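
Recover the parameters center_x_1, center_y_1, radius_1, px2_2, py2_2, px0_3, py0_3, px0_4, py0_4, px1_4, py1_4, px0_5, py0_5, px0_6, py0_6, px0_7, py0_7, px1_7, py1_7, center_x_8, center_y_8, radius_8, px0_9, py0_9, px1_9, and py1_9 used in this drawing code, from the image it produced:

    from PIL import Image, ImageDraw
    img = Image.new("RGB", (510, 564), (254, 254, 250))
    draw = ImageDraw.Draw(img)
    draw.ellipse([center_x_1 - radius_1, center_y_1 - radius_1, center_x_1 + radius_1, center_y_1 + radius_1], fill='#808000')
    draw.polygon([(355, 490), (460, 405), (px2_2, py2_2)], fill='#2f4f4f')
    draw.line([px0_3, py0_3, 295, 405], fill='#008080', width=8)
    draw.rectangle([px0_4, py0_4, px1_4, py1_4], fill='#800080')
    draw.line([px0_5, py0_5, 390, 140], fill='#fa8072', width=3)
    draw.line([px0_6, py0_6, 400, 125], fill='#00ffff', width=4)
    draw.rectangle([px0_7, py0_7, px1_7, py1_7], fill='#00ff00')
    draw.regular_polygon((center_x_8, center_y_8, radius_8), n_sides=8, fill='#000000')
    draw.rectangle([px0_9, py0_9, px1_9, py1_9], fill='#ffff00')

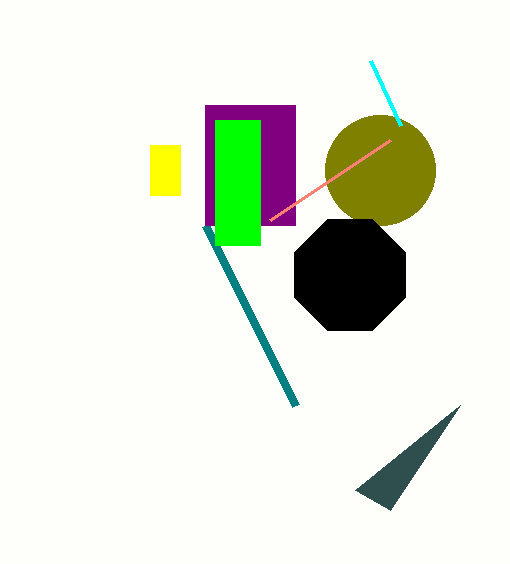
center_x_1 = 380; center_y_1 = 170; radius_1 = 55; px2_2 = 390; py2_2 = 510; px0_3 = 205; py0_3 = 225; px0_4 = 205; py0_4 = 105; px1_4 = 295; py1_4 = 225; px0_5 = 270; py0_5 = 220; px0_6 = 370; py0_6 = 60; px0_7 = 215; py0_7 = 120; px1_7 = 260; py1_7 = 245; center_x_8 = 350; center_y_8 = 275; radius_8 = 60; px0_9 = 150; py0_9 = 145; px1_9 = 180; py1_9 = 195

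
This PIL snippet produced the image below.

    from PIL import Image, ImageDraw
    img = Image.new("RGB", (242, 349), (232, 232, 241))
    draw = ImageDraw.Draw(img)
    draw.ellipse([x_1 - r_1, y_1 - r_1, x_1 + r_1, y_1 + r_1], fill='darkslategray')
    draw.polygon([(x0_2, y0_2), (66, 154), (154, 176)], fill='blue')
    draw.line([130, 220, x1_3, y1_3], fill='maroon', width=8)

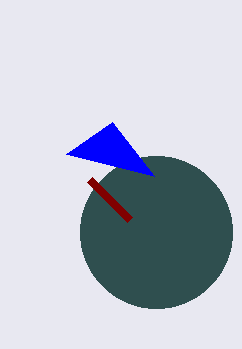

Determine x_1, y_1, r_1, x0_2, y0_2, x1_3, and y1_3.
x_1 = 156, y_1 = 232, r_1 = 76, x0_2 = 112, y0_2 = 122, x1_3 = 90, y1_3 = 180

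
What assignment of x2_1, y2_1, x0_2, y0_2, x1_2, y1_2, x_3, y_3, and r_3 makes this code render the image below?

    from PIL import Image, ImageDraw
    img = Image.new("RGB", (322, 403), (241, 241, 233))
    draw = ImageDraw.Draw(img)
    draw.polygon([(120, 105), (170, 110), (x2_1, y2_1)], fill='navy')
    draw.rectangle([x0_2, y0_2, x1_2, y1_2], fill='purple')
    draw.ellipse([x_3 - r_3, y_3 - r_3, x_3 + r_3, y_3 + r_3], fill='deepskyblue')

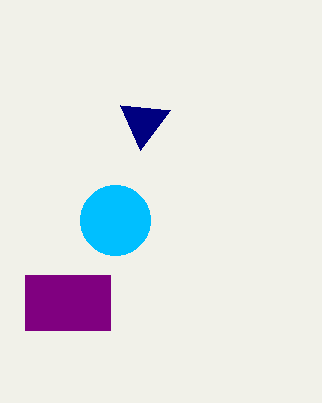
x2_1 = 140, y2_1 = 150, x0_2 = 25, y0_2 = 275, x1_2 = 110, y1_2 = 330, x_3 = 115, y_3 = 220, r_3 = 35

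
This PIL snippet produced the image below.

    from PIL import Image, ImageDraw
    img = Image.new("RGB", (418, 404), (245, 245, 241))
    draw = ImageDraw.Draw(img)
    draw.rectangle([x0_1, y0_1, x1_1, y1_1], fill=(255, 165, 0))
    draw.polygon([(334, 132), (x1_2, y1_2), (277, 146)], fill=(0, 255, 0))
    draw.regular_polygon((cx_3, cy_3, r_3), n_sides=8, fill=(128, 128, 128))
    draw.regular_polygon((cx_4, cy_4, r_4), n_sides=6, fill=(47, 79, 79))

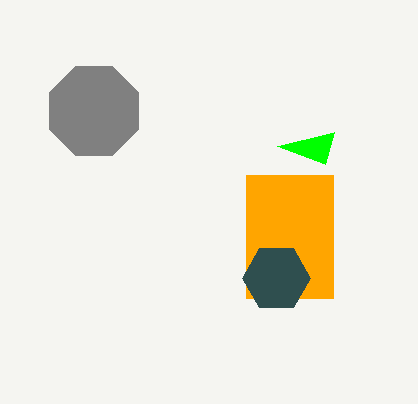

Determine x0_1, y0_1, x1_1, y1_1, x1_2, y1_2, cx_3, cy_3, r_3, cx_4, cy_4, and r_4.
x0_1 = 246; y0_1 = 175; x1_1 = 333; y1_1 = 298; x1_2 = 325; y1_2 = 164; cx_3 = 94; cy_3 = 111; r_3 = 48; cx_4 = 276; cy_4 = 278; r_4 = 34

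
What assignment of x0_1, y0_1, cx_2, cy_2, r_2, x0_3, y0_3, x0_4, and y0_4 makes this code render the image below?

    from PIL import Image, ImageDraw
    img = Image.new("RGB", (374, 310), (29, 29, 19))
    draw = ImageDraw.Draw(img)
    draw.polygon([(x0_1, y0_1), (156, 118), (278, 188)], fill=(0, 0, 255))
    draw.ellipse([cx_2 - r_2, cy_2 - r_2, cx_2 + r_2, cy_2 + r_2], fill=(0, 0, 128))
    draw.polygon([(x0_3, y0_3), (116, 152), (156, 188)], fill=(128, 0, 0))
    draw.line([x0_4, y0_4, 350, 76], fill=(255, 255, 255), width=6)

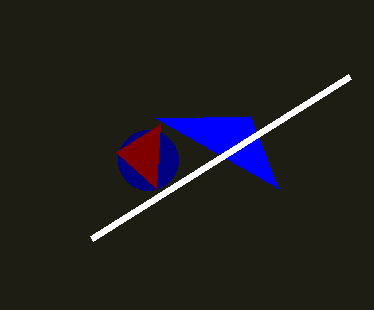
x0_1 = 250; y0_1 = 116; cx_2 = 148; cy_2 = 160; r_2 = 30; x0_3 = 160; y0_3 = 124; x0_4 = 92; y0_4 = 238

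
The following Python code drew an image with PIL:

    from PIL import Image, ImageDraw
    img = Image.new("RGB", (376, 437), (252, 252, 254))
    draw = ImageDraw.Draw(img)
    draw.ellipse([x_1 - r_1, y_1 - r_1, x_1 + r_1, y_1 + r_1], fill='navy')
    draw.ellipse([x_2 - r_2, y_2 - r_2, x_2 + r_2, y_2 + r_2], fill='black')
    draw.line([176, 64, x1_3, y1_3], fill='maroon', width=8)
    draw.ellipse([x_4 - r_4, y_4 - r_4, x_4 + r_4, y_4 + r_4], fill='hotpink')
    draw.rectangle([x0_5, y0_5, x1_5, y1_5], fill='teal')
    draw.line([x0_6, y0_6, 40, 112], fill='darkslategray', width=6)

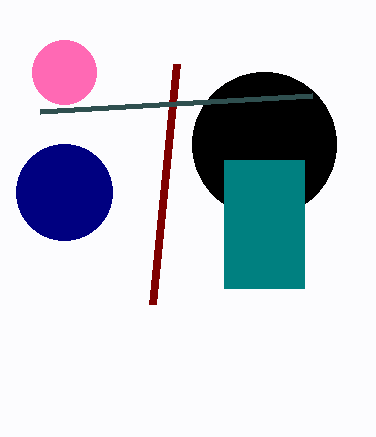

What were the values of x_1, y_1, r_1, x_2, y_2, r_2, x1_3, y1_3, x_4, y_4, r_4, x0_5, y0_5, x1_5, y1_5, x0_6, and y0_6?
x_1 = 64; y_1 = 192; r_1 = 48; x_2 = 264; y_2 = 144; r_2 = 72; x1_3 = 152; y1_3 = 304; x_4 = 64; y_4 = 72; r_4 = 32; x0_5 = 224; y0_5 = 160; x1_5 = 304; y1_5 = 288; x0_6 = 312; y0_6 = 96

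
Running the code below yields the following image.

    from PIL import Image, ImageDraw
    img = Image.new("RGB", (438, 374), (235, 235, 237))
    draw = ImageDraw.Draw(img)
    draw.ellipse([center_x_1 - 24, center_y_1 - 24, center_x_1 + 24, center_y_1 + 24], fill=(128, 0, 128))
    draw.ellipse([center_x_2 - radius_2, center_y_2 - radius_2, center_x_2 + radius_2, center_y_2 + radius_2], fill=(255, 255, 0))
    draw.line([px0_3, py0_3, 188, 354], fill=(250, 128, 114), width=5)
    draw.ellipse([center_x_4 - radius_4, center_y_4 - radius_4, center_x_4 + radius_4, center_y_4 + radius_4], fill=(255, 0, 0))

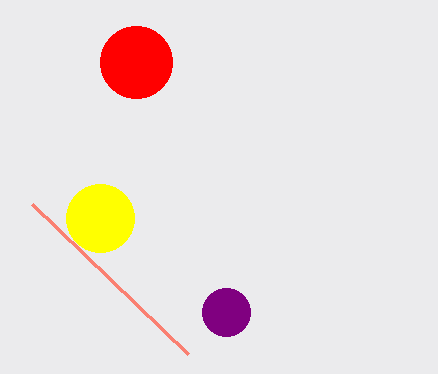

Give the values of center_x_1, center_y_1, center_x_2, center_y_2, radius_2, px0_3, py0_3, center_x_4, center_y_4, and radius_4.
center_x_1 = 226
center_y_1 = 312
center_x_2 = 100
center_y_2 = 218
radius_2 = 34
px0_3 = 32
py0_3 = 204
center_x_4 = 136
center_y_4 = 62
radius_4 = 36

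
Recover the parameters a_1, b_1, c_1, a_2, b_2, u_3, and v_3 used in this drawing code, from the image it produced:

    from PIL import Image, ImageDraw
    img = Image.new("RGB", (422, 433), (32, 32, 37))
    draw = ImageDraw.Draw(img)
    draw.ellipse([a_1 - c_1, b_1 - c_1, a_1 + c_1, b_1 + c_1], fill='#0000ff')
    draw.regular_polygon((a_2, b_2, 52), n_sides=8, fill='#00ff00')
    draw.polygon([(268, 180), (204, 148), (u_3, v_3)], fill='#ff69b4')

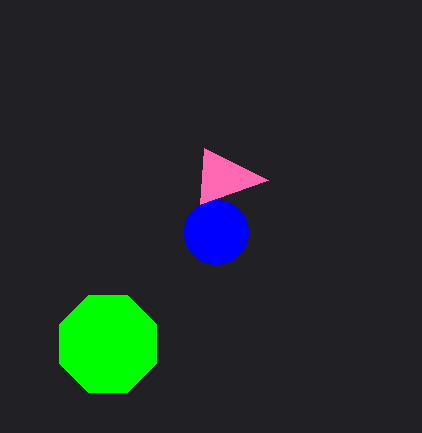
a_1 = 216; b_1 = 232; c_1 = 32; a_2 = 108; b_2 = 344; u_3 = 200; v_3 = 204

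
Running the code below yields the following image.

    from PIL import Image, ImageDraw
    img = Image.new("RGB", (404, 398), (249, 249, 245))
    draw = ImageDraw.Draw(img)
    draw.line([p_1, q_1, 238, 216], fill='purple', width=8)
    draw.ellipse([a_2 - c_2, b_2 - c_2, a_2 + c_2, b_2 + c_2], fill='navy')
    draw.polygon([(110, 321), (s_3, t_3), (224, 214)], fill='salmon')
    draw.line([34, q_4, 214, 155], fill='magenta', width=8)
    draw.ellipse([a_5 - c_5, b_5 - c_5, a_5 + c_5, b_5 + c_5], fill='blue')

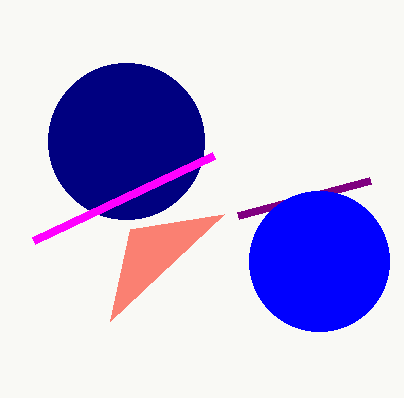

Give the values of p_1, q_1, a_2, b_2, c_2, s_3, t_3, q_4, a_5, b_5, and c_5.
p_1 = 370; q_1 = 181; a_2 = 126; b_2 = 141; c_2 = 78; s_3 = 130; t_3 = 229; q_4 = 240; a_5 = 319; b_5 = 261; c_5 = 70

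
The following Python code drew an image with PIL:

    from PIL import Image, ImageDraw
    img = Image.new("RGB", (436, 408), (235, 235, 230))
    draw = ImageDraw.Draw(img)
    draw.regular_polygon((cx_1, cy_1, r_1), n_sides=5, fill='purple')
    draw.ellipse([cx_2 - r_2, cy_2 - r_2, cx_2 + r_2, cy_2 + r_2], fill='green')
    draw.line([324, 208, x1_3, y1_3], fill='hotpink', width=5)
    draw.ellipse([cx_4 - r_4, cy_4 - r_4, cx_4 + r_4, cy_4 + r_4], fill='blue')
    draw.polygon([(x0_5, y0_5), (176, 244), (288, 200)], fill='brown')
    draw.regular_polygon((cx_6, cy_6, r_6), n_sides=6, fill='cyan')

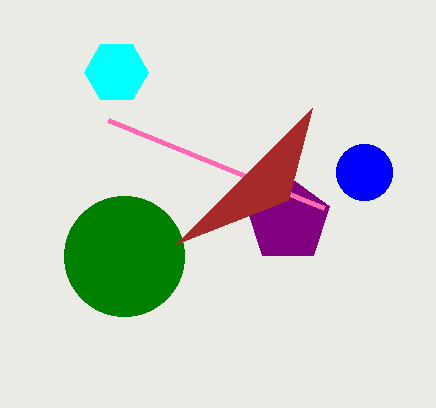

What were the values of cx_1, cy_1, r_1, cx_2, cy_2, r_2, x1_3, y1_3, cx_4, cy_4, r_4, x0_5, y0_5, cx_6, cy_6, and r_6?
cx_1 = 288; cy_1 = 220; r_1 = 44; cx_2 = 124; cy_2 = 256; r_2 = 60; x1_3 = 108; y1_3 = 120; cx_4 = 364; cy_4 = 172; r_4 = 28; x0_5 = 312; y0_5 = 108; cx_6 = 116; cy_6 = 72; r_6 = 32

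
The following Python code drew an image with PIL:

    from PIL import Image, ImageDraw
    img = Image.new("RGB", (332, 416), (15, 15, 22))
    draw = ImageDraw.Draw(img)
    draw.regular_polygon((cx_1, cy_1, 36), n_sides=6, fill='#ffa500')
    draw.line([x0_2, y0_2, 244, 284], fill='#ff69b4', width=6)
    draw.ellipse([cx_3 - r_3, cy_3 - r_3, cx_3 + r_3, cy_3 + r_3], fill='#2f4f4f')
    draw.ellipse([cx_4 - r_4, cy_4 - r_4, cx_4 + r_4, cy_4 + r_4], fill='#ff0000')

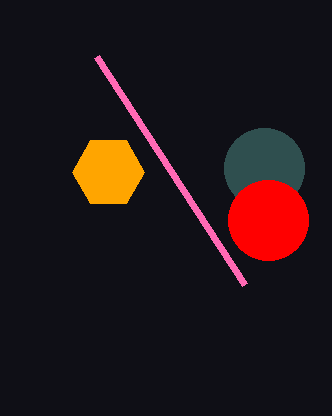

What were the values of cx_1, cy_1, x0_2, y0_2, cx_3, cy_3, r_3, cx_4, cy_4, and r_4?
cx_1 = 108
cy_1 = 172
x0_2 = 96
y0_2 = 56
cx_3 = 264
cy_3 = 168
r_3 = 40
cx_4 = 268
cy_4 = 220
r_4 = 40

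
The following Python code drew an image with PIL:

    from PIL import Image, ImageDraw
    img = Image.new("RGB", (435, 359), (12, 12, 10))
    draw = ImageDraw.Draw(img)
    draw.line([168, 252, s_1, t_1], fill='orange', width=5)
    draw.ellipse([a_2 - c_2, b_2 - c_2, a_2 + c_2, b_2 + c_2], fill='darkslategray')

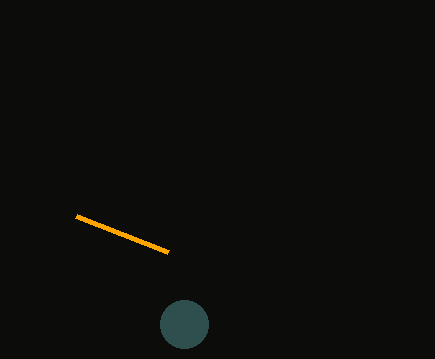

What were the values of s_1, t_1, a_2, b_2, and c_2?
s_1 = 76, t_1 = 216, a_2 = 184, b_2 = 324, c_2 = 24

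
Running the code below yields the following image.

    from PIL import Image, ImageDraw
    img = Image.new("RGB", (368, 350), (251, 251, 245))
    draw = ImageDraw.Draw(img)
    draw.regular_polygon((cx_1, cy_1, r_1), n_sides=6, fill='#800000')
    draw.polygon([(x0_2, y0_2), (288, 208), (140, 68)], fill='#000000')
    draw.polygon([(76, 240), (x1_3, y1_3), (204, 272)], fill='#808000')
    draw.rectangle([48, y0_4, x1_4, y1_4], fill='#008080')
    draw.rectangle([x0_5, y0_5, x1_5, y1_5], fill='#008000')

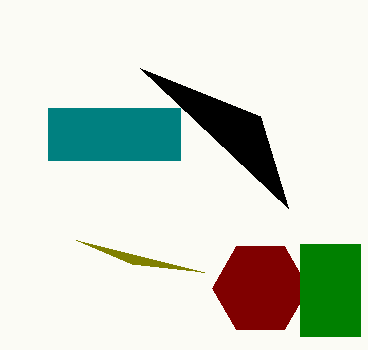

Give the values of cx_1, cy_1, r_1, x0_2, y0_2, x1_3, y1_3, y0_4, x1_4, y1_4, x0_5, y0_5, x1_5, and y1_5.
cx_1 = 260; cy_1 = 288; r_1 = 48; x0_2 = 260; y0_2 = 116; x1_3 = 132; y1_3 = 264; y0_4 = 108; x1_4 = 180; y1_4 = 160; x0_5 = 300; y0_5 = 244; x1_5 = 360; y1_5 = 336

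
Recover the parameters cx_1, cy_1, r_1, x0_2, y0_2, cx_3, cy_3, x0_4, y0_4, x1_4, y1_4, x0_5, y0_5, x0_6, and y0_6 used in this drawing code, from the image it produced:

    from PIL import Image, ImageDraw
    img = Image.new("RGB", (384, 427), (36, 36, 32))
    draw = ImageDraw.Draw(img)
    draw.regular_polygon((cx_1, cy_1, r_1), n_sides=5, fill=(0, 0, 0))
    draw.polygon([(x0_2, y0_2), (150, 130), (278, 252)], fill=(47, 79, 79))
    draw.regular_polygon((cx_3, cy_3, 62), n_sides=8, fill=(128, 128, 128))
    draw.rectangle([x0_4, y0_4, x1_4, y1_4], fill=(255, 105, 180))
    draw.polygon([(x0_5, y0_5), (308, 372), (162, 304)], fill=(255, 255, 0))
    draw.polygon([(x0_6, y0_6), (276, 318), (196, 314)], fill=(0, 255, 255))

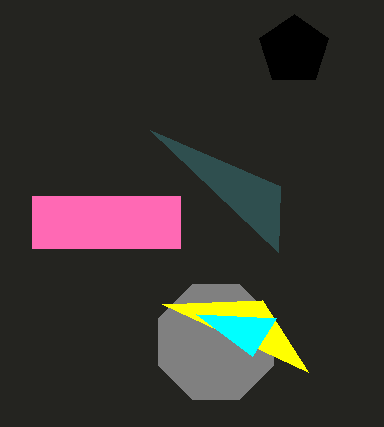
cx_1 = 294
cy_1 = 50
r_1 = 36
x0_2 = 280
y0_2 = 186
cx_3 = 216
cy_3 = 342
x0_4 = 32
y0_4 = 196
x1_4 = 180
y1_4 = 248
x0_5 = 262
y0_5 = 300
x0_6 = 252
y0_6 = 356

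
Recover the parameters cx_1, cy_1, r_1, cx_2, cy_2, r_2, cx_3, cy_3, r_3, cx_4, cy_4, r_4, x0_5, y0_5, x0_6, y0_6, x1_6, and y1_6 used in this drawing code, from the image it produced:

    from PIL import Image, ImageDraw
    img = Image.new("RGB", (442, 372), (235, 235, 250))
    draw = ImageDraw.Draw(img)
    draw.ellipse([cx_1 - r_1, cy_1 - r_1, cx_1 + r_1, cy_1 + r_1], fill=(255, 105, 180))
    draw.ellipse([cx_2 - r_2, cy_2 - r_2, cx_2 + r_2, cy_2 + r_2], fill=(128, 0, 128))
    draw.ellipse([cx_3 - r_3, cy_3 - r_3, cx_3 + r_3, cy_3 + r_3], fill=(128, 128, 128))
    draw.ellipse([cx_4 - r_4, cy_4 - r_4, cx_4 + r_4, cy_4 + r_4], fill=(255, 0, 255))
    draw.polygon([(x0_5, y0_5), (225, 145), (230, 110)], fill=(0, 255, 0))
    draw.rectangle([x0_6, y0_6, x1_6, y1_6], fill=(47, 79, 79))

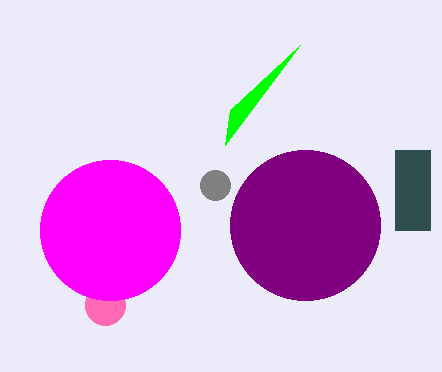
cx_1 = 105, cy_1 = 305, r_1 = 20, cx_2 = 305, cy_2 = 225, r_2 = 75, cx_3 = 215, cy_3 = 185, r_3 = 15, cx_4 = 110, cy_4 = 230, r_4 = 70, x0_5 = 300, y0_5 = 45, x0_6 = 395, y0_6 = 150, x1_6 = 430, y1_6 = 230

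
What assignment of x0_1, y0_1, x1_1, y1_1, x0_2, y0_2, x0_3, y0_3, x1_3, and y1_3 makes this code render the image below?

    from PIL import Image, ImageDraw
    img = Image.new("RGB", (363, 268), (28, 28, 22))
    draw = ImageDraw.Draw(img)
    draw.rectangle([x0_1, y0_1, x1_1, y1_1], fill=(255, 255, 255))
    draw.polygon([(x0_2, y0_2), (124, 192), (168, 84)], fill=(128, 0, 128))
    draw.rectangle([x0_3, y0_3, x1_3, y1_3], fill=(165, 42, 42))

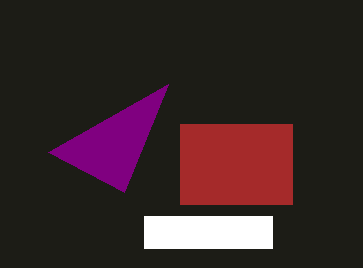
x0_1 = 144, y0_1 = 216, x1_1 = 272, y1_1 = 248, x0_2 = 48, y0_2 = 152, x0_3 = 180, y0_3 = 124, x1_3 = 292, y1_3 = 204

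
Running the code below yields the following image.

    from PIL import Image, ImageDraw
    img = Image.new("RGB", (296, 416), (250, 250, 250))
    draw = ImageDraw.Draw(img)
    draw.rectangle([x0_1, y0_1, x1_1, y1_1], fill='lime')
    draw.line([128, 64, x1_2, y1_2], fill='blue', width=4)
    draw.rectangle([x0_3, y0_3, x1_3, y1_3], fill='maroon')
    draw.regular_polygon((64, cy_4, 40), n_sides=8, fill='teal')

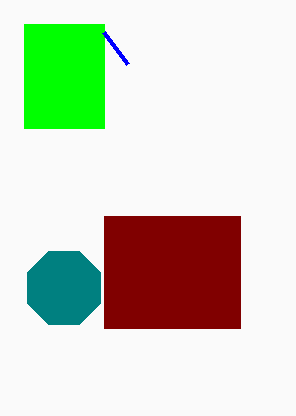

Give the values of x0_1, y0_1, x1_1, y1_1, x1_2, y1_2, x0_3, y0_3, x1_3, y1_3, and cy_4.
x0_1 = 24; y0_1 = 24; x1_1 = 104; y1_1 = 128; x1_2 = 104; y1_2 = 32; x0_3 = 104; y0_3 = 216; x1_3 = 240; y1_3 = 328; cy_4 = 288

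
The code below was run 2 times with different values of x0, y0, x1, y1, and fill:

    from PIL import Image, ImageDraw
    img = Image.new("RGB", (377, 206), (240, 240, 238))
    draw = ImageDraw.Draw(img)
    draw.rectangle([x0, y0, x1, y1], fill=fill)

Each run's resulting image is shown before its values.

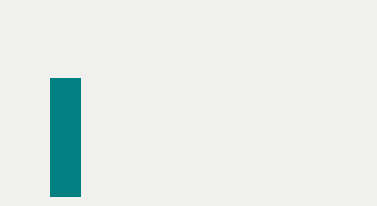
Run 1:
x0 = 50
y0 = 78
x1 = 80
y1 = 196
fill = 'teal'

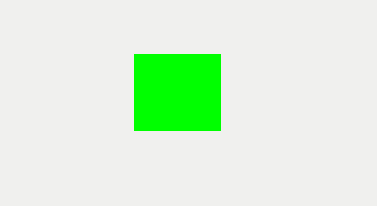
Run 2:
x0 = 134
y0 = 54
x1 = 220
y1 = 130
fill = 'lime'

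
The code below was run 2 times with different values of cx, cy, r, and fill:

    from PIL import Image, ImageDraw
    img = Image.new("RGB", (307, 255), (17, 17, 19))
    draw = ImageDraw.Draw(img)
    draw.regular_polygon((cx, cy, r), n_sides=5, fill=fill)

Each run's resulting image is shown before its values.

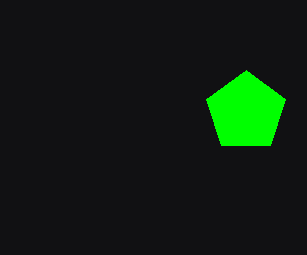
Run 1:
cx = 246; cy = 112; r = 42; fill = 'lime'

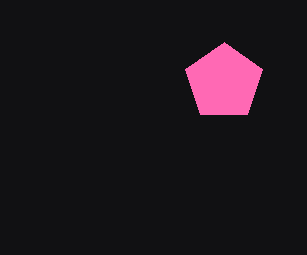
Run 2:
cx = 224
cy = 82
r = 40
fill = 'hotpink'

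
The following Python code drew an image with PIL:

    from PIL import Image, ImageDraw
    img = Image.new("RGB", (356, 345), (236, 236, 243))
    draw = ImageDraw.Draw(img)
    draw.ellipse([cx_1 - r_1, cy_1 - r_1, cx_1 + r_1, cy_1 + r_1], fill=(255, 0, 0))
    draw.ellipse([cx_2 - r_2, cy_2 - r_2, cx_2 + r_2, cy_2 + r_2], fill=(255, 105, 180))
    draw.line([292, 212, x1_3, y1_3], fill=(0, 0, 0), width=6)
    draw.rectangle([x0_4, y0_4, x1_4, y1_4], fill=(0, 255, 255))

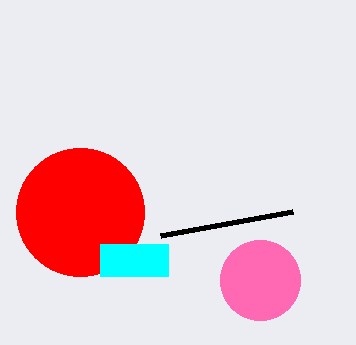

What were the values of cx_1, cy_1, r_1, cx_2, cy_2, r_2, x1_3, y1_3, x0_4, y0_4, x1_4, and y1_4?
cx_1 = 80; cy_1 = 212; r_1 = 64; cx_2 = 260; cy_2 = 280; r_2 = 40; x1_3 = 160; y1_3 = 236; x0_4 = 100; y0_4 = 244; x1_4 = 168; y1_4 = 276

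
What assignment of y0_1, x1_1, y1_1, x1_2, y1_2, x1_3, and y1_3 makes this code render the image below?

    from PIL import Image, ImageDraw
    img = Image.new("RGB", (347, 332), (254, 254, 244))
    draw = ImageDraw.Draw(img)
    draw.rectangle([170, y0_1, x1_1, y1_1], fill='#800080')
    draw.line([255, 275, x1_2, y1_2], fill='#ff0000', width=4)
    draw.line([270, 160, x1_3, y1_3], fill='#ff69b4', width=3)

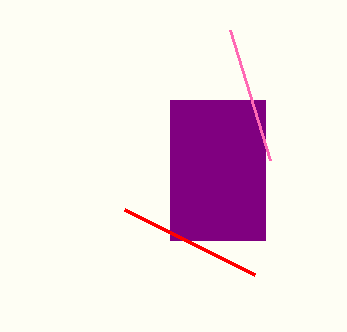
y0_1 = 100
x1_1 = 265
y1_1 = 240
x1_2 = 125
y1_2 = 210
x1_3 = 230
y1_3 = 30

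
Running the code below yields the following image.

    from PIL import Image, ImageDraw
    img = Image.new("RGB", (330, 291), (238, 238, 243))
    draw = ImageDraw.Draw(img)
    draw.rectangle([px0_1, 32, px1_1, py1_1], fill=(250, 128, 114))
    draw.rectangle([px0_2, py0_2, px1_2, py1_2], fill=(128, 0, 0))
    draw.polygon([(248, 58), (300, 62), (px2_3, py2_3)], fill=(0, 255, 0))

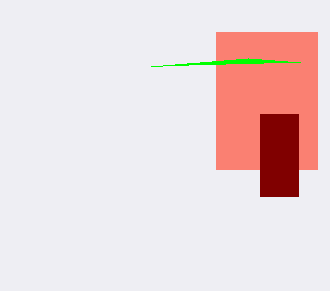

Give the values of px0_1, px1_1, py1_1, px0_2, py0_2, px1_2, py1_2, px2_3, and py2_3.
px0_1 = 216; px1_1 = 317; py1_1 = 169; px0_2 = 260; py0_2 = 114; px1_2 = 298; py1_2 = 196; px2_3 = 151; py2_3 = 66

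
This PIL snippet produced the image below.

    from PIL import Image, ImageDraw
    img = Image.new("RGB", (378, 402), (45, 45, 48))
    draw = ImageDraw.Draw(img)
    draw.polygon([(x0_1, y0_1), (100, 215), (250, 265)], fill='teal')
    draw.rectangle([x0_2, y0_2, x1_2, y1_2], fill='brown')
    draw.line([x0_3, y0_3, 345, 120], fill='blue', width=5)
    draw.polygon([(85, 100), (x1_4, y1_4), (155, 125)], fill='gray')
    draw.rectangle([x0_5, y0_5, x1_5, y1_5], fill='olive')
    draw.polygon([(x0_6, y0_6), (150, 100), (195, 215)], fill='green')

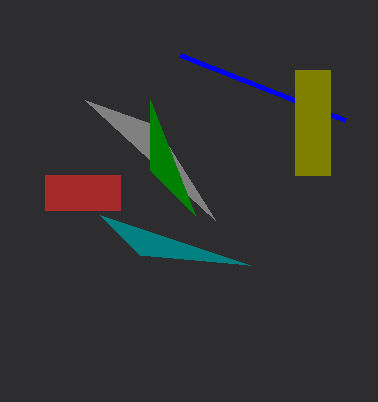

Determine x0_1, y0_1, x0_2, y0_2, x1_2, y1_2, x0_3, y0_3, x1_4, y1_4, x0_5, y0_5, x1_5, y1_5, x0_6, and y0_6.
x0_1 = 140
y0_1 = 255
x0_2 = 45
y0_2 = 175
x1_2 = 120
y1_2 = 210
x0_3 = 180
y0_3 = 55
x1_4 = 215
y1_4 = 220
x0_5 = 295
y0_5 = 70
x1_5 = 330
y1_5 = 175
x0_6 = 150
y0_6 = 170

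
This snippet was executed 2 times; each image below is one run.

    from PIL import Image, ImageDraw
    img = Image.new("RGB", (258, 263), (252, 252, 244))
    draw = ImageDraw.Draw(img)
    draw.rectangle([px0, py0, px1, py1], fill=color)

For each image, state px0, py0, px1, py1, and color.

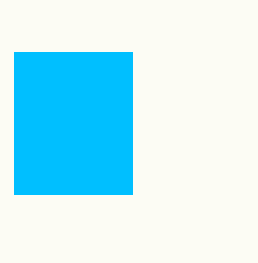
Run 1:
px0 = 14, py0 = 52, px1 = 132, py1 = 194, color = 'deepskyblue'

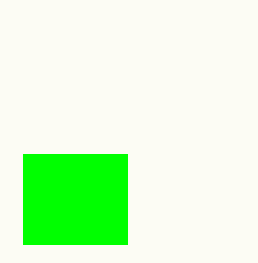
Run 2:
px0 = 23
py0 = 154
px1 = 127
py1 = 244
color = 'lime'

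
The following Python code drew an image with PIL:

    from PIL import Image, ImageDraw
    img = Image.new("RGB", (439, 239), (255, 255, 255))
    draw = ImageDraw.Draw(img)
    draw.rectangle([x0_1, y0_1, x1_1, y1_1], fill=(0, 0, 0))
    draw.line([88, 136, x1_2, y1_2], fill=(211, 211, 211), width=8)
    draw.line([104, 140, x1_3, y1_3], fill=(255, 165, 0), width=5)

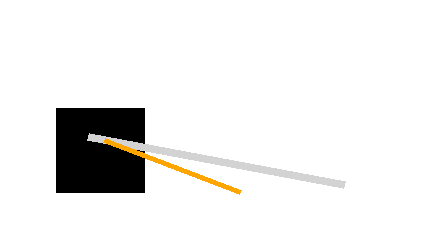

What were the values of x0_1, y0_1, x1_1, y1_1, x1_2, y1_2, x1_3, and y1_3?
x0_1 = 56
y0_1 = 108
x1_1 = 144
y1_1 = 192
x1_2 = 344
y1_2 = 184
x1_3 = 240
y1_3 = 192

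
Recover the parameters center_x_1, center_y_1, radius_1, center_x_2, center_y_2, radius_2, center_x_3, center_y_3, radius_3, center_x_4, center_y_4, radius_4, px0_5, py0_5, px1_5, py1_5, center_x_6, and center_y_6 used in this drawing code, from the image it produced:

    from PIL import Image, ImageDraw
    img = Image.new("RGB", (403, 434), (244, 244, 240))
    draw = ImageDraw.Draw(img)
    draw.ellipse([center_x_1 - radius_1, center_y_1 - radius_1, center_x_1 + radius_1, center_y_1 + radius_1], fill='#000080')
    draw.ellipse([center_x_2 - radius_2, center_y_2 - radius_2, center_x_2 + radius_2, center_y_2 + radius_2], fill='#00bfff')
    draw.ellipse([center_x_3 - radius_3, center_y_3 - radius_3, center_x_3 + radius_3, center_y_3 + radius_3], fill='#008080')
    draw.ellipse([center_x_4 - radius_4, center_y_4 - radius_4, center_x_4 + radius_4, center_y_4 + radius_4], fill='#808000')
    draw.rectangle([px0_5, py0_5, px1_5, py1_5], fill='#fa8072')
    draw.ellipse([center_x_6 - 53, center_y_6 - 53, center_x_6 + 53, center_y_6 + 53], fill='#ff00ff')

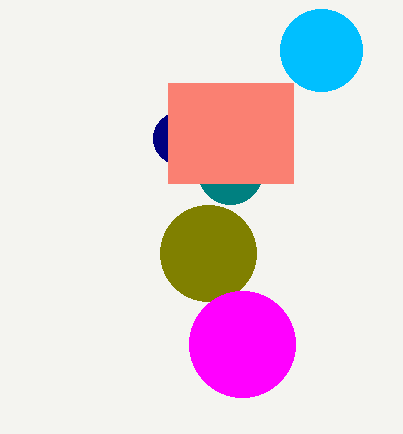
center_x_1 = 179
center_y_1 = 138
radius_1 = 26
center_x_2 = 321
center_y_2 = 50
radius_2 = 41
center_x_3 = 230
center_y_3 = 172
radius_3 = 32
center_x_4 = 208
center_y_4 = 253
radius_4 = 48
px0_5 = 168
py0_5 = 83
px1_5 = 293
py1_5 = 183
center_x_6 = 242
center_y_6 = 344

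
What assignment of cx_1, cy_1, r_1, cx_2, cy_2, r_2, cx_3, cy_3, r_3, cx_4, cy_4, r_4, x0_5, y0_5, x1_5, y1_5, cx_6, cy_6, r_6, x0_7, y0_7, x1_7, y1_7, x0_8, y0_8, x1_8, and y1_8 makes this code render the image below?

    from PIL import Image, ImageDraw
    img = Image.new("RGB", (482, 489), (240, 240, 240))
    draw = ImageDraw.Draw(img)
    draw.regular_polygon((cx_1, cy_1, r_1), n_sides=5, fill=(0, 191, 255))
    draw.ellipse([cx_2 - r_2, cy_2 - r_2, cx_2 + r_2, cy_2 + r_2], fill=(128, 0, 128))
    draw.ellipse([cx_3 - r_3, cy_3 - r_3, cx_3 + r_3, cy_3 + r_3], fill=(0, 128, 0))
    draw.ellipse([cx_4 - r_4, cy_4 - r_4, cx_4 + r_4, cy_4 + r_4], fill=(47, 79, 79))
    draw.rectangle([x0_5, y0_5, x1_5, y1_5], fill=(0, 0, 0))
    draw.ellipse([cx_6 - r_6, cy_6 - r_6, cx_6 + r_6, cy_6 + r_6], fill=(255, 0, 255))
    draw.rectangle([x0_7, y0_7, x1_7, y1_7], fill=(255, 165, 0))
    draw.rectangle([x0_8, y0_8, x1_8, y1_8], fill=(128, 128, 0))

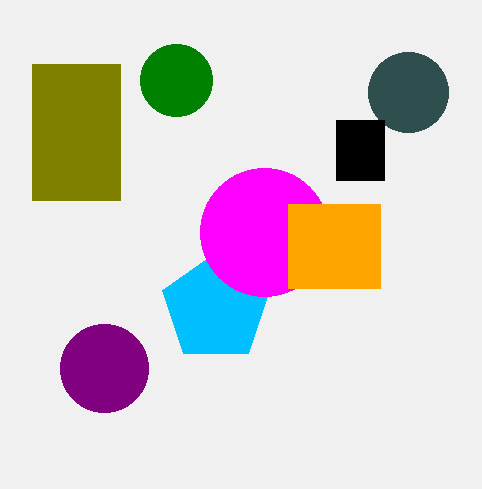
cx_1 = 216, cy_1 = 308, r_1 = 56, cx_2 = 104, cy_2 = 368, r_2 = 44, cx_3 = 176, cy_3 = 80, r_3 = 36, cx_4 = 408, cy_4 = 92, r_4 = 40, x0_5 = 336, y0_5 = 120, x1_5 = 384, y1_5 = 180, cx_6 = 264, cy_6 = 232, r_6 = 64, x0_7 = 288, y0_7 = 204, x1_7 = 380, y1_7 = 288, x0_8 = 32, y0_8 = 64, x1_8 = 120, y1_8 = 200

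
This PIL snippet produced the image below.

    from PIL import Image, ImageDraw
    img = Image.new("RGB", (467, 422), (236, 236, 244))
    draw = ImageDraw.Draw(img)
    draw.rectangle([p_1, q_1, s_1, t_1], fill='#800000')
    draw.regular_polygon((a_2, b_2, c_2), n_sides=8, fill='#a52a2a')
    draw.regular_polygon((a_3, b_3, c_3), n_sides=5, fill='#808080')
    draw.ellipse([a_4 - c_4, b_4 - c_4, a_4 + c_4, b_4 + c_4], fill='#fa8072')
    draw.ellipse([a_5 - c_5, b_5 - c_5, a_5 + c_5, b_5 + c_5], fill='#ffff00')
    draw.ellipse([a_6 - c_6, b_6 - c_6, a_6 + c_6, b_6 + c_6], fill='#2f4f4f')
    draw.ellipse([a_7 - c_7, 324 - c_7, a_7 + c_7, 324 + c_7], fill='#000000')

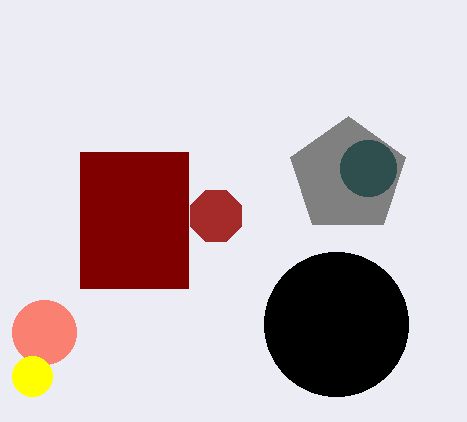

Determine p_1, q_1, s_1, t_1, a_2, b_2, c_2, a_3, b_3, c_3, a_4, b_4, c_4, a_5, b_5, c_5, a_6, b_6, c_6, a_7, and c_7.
p_1 = 80; q_1 = 152; s_1 = 188; t_1 = 288; a_2 = 216; b_2 = 216; c_2 = 28; a_3 = 348; b_3 = 176; c_3 = 60; a_4 = 44; b_4 = 332; c_4 = 32; a_5 = 32; b_5 = 376; c_5 = 20; a_6 = 368; b_6 = 168; c_6 = 28; a_7 = 336; c_7 = 72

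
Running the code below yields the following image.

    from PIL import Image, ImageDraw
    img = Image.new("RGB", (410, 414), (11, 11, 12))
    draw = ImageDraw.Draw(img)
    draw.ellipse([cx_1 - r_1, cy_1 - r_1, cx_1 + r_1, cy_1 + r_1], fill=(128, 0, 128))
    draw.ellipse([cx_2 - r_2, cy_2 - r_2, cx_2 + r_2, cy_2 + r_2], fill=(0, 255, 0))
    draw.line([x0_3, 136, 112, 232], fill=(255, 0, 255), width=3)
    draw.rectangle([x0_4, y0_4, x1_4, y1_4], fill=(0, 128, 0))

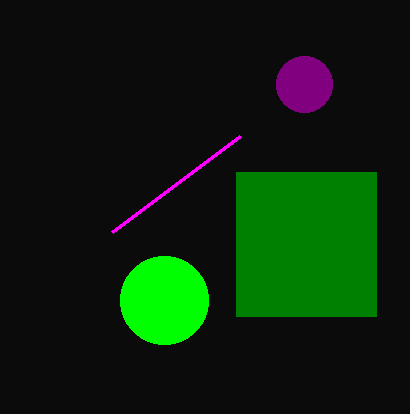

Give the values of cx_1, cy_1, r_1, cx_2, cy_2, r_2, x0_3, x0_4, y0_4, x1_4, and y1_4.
cx_1 = 304, cy_1 = 84, r_1 = 28, cx_2 = 164, cy_2 = 300, r_2 = 44, x0_3 = 240, x0_4 = 236, y0_4 = 172, x1_4 = 376, y1_4 = 316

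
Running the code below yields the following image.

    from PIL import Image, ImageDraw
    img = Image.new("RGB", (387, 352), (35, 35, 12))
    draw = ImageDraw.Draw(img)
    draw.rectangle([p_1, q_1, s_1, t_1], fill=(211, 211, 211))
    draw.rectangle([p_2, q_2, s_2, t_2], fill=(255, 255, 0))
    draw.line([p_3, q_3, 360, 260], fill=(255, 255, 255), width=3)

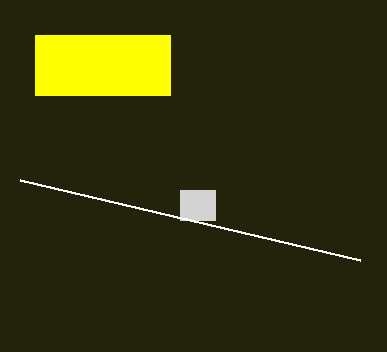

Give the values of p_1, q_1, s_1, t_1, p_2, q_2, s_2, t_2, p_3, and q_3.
p_1 = 180, q_1 = 190, s_1 = 215, t_1 = 220, p_2 = 35, q_2 = 35, s_2 = 170, t_2 = 95, p_3 = 20, q_3 = 180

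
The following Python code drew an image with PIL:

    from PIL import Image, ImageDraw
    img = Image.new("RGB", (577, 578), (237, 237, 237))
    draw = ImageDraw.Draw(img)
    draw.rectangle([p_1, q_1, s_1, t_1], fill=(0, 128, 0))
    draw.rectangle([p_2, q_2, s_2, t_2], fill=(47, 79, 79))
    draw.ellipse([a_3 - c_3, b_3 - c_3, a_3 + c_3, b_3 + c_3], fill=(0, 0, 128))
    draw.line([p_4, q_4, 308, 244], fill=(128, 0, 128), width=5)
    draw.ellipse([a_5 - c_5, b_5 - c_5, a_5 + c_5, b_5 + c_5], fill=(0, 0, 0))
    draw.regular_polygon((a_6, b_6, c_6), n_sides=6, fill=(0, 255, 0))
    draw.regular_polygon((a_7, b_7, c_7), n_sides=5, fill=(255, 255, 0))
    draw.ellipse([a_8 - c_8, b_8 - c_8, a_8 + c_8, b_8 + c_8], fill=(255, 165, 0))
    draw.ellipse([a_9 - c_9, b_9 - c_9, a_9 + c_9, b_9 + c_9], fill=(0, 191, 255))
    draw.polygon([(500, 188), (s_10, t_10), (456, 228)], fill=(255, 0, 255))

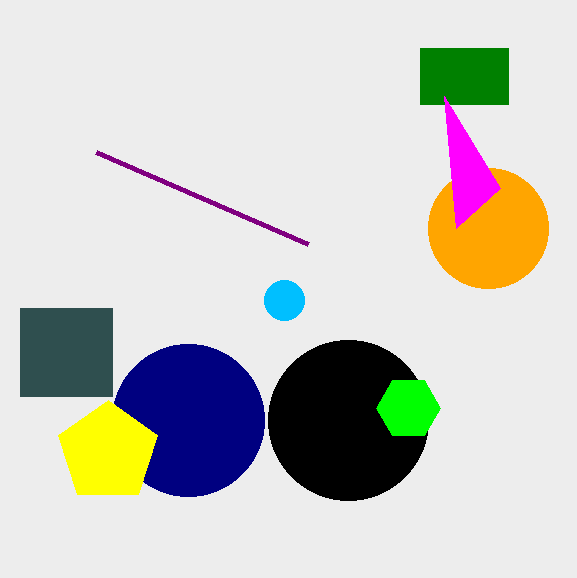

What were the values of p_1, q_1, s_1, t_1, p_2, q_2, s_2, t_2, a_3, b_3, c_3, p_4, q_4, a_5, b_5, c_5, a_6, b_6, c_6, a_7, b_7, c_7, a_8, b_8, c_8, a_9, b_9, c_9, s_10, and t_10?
p_1 = 420
q_1 = 48
s_1 = 508
t_1 = 104
p_2 = 20
q_2 = 308
s_2 = 112
t_2 = 396
a_3 = 188
b_3 = 420
c_3 = 76
p_4 = 96
q_4 = 152
a_5 = 348
b_5 = 420
c_5 = 80
a_6 = 408
b_6 = 408
c_6 = 32
a_7 = 108
b_7 = 452
c_7 = 52
a_8 = 488
b_8 = 228
c_8 = 60
a_9 = 284
b_9 = 300
c_9 = 20
s_10 = 444
t_10 = 96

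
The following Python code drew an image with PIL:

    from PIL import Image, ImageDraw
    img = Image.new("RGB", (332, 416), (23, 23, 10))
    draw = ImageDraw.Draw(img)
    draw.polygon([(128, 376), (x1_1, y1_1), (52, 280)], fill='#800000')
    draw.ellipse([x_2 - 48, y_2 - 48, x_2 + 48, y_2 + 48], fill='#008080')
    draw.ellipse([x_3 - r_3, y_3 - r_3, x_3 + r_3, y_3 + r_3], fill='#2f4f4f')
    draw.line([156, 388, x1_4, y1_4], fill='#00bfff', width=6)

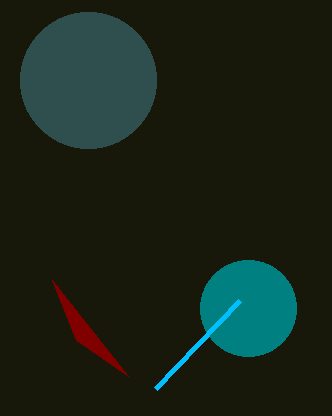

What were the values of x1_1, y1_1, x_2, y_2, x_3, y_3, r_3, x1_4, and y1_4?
x1_1 = 76, y1_1 = 340, x_2 = 248, y_2 = 308, x_3 = 88, y_3 = 80, r_3 = 68, x1_4 = 240, y1_4 = 300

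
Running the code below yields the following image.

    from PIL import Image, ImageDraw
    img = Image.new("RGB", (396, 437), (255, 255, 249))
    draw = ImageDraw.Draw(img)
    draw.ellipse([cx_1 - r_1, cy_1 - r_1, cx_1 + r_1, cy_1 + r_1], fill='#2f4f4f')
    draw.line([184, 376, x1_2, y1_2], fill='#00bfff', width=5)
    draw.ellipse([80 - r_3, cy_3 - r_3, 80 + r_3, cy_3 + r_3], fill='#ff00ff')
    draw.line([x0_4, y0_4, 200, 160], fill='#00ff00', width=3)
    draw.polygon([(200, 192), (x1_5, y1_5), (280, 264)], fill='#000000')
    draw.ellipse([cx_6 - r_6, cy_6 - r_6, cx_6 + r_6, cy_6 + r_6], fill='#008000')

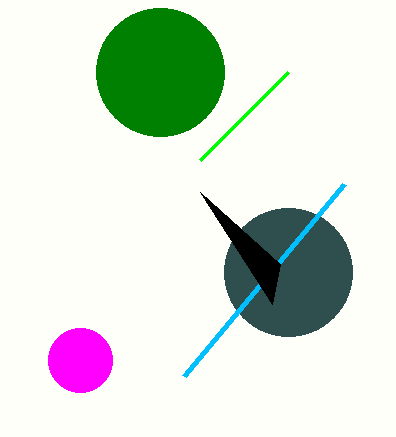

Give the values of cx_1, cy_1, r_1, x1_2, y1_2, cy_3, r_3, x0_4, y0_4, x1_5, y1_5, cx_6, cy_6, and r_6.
cx_1 = 288
cy_1 = 272
r_1 = 64
x1_2 = 344
y1_2 = 184
cy_3 = 360
r_3 = 32
x0_4 = 288
y0_4 = 72
x1_5 = 272
y1_5 = 304
cx_6 = 160
cy_6 = 72
r_6 = 64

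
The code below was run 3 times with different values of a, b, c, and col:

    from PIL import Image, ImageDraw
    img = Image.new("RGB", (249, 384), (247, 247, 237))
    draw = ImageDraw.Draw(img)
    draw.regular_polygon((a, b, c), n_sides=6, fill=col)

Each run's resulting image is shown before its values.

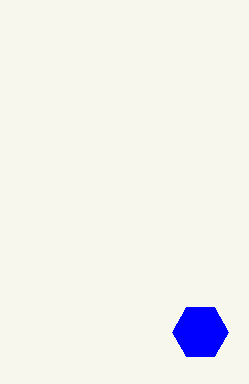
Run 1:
a = 200; b = 332; c = 28; col = 'blue'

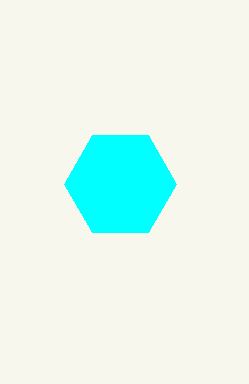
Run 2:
a = 120, b = 184, c = 56, col = 'cyan'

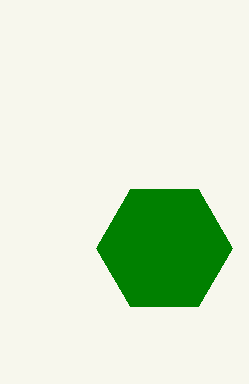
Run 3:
a = 164; b = 248; c = 68; col = 'green'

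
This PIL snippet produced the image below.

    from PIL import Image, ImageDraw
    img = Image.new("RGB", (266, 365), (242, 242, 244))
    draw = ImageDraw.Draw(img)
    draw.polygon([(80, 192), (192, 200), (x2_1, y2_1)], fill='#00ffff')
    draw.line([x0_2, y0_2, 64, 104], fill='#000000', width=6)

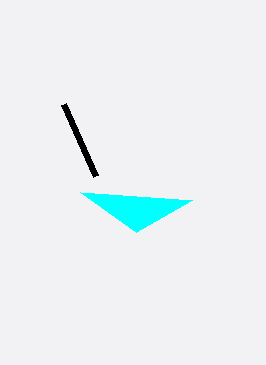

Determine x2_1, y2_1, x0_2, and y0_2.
x2_1 = 136
y2_1 = 232
x0_2 = 96
y0_2 = 176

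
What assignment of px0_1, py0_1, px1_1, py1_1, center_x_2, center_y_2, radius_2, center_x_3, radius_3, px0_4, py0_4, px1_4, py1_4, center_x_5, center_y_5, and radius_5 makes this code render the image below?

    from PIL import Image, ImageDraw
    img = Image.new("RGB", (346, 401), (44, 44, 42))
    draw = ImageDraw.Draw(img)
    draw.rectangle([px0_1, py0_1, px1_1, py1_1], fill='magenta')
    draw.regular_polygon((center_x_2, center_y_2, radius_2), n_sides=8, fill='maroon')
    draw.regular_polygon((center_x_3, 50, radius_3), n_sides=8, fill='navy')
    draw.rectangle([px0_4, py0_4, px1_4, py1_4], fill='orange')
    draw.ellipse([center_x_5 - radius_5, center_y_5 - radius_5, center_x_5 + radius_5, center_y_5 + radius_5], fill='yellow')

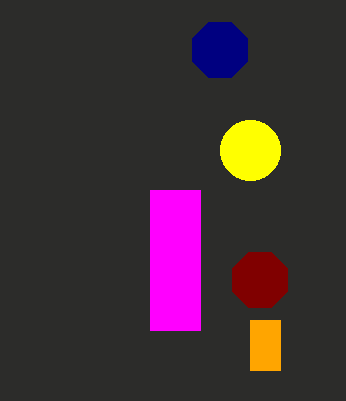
px0_1 = 150; py0_1 = 190; px1_1 = 200; py1_1 = 330; center_x_2 = 260; center_y_2 = 280; radius_2 = 30; center_x_3 = 220; radius_3 = 30; px0_4 = 250; py0_4 = 320; px1_4 = 280; py1_4 = 370; center_x_5 = 250; center_y_5 = 150; radius_5 = 30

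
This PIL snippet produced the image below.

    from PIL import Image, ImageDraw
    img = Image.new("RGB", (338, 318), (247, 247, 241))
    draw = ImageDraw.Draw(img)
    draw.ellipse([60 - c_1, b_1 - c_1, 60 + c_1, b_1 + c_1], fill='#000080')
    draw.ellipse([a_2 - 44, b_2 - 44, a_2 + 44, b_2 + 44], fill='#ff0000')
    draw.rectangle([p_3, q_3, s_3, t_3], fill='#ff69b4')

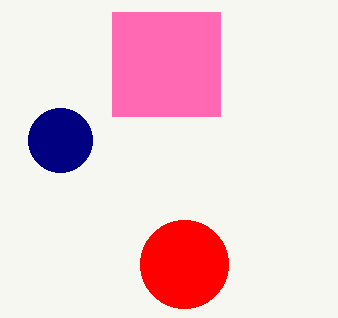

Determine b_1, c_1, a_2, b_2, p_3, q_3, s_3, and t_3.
b_1 = 140, c_1 = 32, a_2 = 184, b_2 = 264, p_3 = 112, q_3 = 12, s_3 = 220, t_3 = 116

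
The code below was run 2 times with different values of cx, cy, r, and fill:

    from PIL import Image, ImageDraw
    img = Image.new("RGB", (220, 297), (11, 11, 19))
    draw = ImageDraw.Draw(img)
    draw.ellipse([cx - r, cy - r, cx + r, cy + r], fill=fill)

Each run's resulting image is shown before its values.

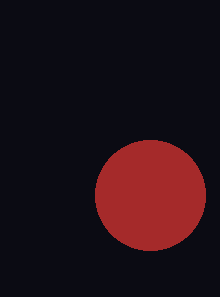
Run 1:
cx = 150, cy = 195, r = 55, fill = 'brown'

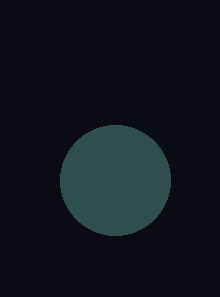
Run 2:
cx = 115
cy = 180
r = 55
fill = 'darkslategray'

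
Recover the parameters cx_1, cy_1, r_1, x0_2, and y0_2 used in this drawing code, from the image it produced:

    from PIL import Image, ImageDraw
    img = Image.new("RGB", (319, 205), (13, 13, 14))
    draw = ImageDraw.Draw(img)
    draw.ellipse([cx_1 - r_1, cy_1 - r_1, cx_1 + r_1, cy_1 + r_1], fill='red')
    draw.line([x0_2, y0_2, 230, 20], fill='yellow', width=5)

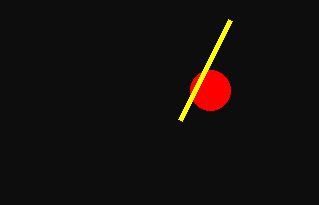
cx_1 = 210
cy_1 = 90
r_1 = 20
x0_2 = 180
y0_2 = 120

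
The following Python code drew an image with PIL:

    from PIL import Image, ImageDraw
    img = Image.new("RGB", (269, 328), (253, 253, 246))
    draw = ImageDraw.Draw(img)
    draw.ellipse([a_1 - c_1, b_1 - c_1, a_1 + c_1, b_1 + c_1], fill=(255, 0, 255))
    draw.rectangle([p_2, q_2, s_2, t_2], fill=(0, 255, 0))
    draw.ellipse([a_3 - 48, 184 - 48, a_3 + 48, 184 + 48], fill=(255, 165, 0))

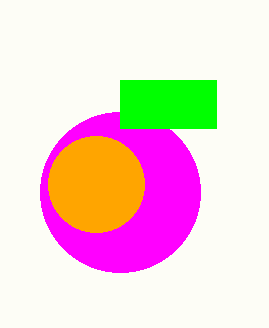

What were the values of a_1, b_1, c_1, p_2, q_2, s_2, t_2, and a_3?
a_1 = 120, b_1 = 192, c_1 = 80, p_2 = 120, q_2 = 80, s_2 = 216, t_2 = 128, a_3 = 96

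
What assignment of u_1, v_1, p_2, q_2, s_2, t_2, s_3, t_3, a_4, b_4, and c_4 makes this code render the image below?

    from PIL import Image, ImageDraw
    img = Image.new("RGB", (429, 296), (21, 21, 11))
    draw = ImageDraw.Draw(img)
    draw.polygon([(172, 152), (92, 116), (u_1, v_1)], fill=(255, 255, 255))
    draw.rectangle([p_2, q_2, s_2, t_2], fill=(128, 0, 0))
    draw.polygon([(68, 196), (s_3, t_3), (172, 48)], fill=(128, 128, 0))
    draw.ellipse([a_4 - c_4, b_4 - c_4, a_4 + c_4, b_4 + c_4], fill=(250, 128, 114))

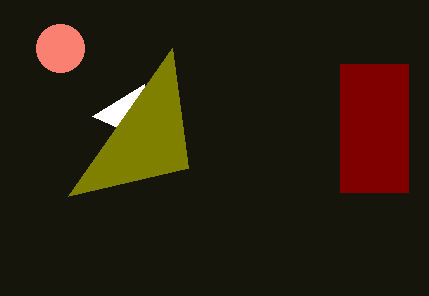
u_1 = 144, v_1 = 84, p_2 = 340, q_2 = 64, s_2 = 408, t_2 = 192, s_3 = 188, t_3 = 168, a_4 = 60, b_4 = 48, c_4 = 24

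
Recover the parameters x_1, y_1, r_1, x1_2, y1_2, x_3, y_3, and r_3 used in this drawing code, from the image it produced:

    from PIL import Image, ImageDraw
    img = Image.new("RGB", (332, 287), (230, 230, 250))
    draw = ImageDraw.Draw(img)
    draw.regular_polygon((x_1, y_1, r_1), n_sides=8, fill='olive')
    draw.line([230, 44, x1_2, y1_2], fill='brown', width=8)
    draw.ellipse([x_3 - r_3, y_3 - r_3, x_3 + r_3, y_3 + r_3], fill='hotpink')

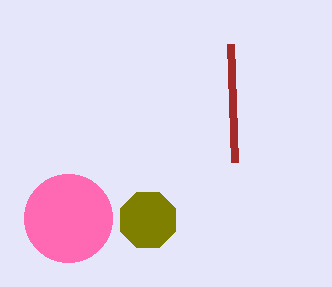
x_1 = 148, y_1 = 220, r_1 = 30, x1_2 = 234, y1_2 = 162, x_3 = 68, y_3 = 218, r_3 = 44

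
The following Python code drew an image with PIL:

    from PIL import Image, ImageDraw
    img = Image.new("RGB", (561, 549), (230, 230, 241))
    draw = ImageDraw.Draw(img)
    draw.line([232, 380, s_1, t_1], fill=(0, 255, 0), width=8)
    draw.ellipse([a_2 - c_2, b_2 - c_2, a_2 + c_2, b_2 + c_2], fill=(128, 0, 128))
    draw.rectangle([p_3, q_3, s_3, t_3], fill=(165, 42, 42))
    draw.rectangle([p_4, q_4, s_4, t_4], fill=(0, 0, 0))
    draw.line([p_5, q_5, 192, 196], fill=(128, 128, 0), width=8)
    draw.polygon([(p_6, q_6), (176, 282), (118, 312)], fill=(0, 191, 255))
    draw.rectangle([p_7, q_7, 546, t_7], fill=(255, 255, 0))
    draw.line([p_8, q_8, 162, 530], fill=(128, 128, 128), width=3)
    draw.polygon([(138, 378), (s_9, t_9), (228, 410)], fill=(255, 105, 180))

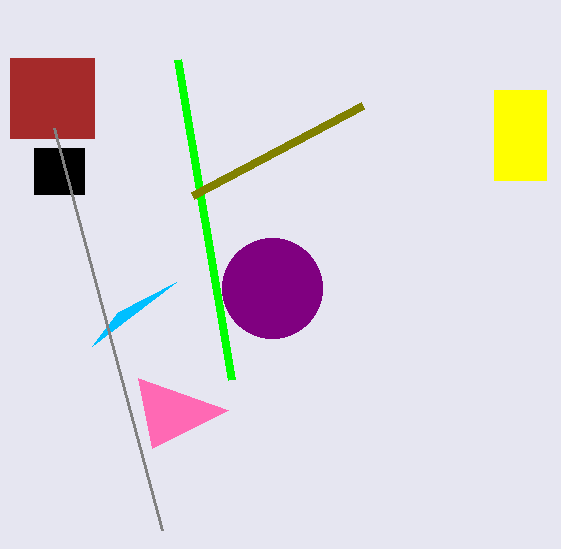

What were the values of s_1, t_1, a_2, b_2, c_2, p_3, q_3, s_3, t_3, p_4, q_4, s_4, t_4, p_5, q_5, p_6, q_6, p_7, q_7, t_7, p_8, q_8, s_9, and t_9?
s_1 = 178
t_1 = 60
a_2 = 272
b_2 = 288
c_2 = 50
p_3 = 10
q_3 = 58
s_3 = 94
t_3 = 138
p_4 = 34
q_4 = 148
s_4 = 84
t_4 = 194
p_5 = 362
q_5 = 106
p_6 = 92
q_6 = 346
p_7 = 494
q_7 = 90
t_7 = 180
p_8 = 54
q_8 = 128
s_9 = 152
t_9 = 448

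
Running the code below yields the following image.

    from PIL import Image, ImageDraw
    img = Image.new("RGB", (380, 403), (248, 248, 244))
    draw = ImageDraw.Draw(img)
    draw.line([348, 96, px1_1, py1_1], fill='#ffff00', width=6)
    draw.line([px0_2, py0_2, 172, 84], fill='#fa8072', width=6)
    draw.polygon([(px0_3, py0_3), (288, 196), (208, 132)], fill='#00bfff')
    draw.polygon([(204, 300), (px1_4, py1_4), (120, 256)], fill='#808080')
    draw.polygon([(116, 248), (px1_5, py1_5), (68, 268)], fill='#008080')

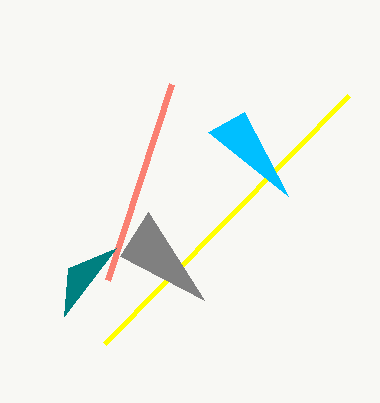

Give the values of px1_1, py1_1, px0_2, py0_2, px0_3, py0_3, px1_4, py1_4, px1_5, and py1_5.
px1_1 = 104, py1_1 = 344, px0_2 = 108, py0_2 = 280, px0_3 = 244, py0_3 = 112, px1_4 = 148, py1_4 = 212, px1_5 = 64, py1_5 = 316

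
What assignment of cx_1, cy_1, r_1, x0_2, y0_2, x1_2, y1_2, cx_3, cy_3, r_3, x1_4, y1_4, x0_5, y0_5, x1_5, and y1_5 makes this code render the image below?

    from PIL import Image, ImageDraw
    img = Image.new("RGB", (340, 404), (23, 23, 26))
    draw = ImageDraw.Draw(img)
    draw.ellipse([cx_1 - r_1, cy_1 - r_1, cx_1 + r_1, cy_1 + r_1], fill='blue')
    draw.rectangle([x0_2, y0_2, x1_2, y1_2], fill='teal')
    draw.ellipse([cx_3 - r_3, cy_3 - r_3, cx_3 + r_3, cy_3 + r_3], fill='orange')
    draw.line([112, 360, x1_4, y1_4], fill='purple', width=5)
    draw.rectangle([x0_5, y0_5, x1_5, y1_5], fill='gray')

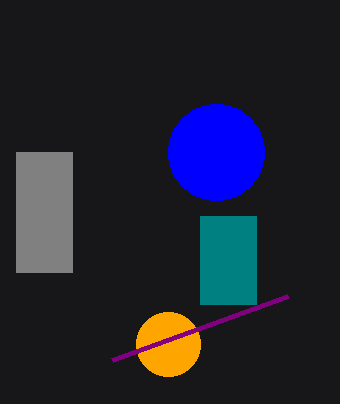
cx_1 = 216, cy_1 = 152, r_1 = 48, x0_2 = 200, y0_2 = 216, x1_2 = 256, y1_2 = 304, cx_3 = 168, cy_3 = 344, r_3 = 32, x1_4 = 288, y1_4 = 296, x0_5 = 16, y0_5 = 152, x1_5 = 72, y1_5 = 272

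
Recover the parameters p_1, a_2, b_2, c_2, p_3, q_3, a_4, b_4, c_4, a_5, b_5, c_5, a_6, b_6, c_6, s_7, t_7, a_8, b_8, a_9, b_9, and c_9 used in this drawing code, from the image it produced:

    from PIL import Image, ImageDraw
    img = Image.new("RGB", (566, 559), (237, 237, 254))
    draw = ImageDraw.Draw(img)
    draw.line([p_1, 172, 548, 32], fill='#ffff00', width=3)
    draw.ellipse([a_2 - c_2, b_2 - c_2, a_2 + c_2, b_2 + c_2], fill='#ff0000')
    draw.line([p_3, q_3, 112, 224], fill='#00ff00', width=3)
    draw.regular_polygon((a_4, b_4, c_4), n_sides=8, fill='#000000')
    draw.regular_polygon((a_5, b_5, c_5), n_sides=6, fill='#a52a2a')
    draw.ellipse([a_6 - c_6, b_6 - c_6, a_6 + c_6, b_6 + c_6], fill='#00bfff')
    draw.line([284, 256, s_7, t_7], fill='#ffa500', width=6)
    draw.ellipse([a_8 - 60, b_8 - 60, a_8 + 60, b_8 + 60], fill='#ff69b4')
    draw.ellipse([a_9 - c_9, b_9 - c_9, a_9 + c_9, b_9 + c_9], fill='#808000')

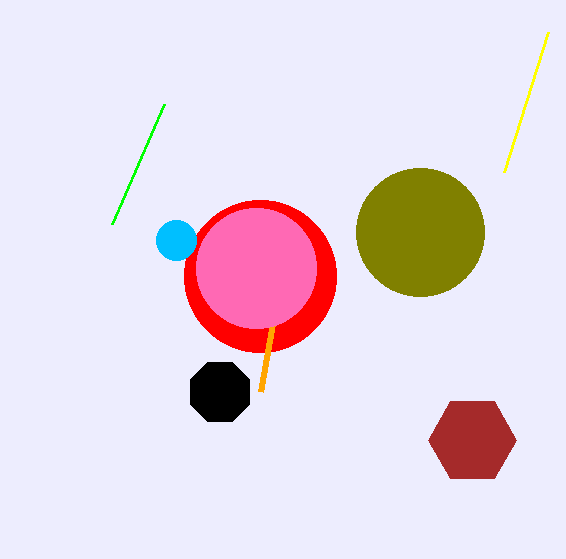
p_1 = 504, a_2 = 260, b_2 = 276, c_2 = 76, p_3 = 164, q_3 = 104, a_4 = 220, b_4 = 392, c_4 = 32, a_5 = 472, b_5 = 440, c_5 = 44, a_6 = 176, b_6 = 240, c_6 = 20, s_7 = 260, t_7 = 392, a_8 = 256, b_8 = 268, a_9 = 420, b_9 = 232, c_9 = 64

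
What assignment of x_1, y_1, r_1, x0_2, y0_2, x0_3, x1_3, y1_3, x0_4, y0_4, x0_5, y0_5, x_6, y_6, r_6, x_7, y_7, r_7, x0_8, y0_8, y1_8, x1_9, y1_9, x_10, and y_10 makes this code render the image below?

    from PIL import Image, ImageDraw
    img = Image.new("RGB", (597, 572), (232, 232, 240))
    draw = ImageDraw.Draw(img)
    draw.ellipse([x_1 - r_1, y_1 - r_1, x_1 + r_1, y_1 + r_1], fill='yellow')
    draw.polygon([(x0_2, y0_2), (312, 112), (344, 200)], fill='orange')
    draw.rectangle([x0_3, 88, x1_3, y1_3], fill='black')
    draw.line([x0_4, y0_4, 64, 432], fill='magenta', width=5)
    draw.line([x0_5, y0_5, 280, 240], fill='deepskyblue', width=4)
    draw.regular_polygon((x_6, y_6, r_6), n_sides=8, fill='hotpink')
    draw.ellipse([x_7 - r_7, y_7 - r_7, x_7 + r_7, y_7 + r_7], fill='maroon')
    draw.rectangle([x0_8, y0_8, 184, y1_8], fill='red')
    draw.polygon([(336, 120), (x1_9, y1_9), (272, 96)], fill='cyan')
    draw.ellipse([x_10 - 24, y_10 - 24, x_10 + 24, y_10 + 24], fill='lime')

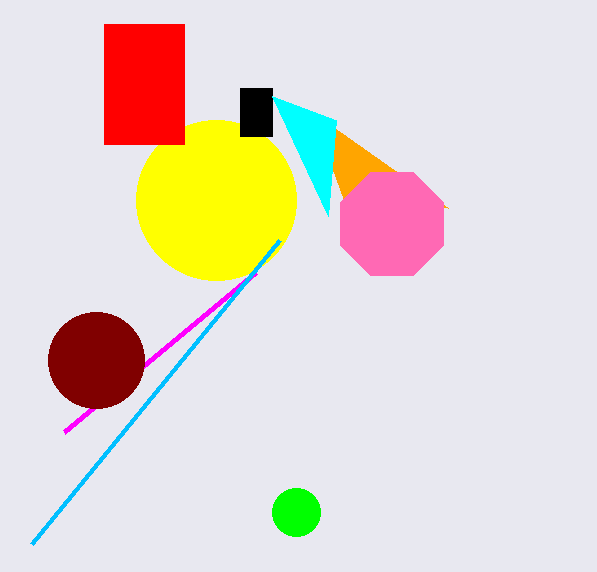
x_1 = 216
y_1 = 200
r_1 = 80
x0_2 = 448
y0_2 = 208
x0_3 = 240
x1_3 = 272
y1_3 = 136
x0_4 = 256
y0_4 = 272
x0_5 = 32
y0_5 = 544
x_6 = 392
y_6 = 224
r_6 = 56
x_7 = 96
y_7 = 360
r_7 = 48
x0_8 = 104
y0_8 = 24
y1_8 = 144
x1_9 = 328
y1_9 = 216
x_10 = 296
y_10 = 512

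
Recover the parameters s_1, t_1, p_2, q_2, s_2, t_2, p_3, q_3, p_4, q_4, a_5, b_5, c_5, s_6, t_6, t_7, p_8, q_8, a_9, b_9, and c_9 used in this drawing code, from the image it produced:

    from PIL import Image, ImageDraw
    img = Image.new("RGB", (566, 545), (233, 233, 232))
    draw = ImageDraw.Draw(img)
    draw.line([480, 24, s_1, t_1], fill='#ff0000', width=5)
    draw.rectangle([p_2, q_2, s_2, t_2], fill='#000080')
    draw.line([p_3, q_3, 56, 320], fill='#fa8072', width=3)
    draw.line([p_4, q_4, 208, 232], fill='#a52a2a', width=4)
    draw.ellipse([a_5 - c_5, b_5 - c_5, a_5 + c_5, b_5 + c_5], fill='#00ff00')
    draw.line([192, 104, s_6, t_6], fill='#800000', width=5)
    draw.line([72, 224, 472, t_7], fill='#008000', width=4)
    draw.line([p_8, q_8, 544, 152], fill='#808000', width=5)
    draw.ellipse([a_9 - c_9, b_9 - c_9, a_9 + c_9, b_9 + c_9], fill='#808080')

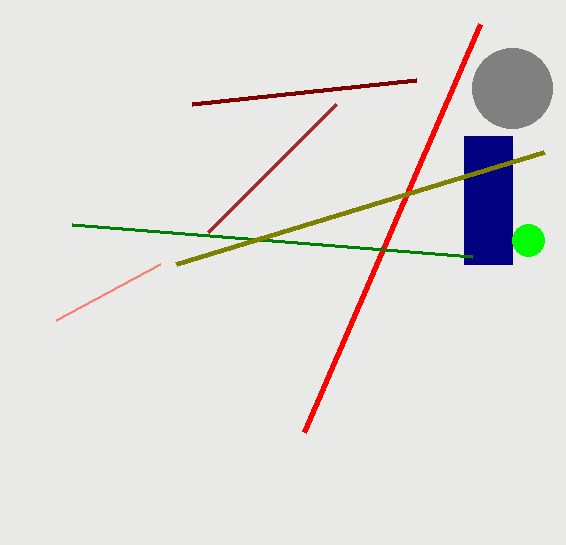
s_1 = 304, t_1 = 432, p_2 = 464, q_2 = 136, s_2 = 512, t_2 = 264, p_3 = 160, q_3 = 264, p_4 = 336, q_4 = 104, a_5 = 528, b_5 = 240, c_5 = 16, s_6 = 416, t_6 = 80, t_7 = 256, p_8 = 176, q_8 = 264, a_9 = 512, b_9 = 88, c_9 = 40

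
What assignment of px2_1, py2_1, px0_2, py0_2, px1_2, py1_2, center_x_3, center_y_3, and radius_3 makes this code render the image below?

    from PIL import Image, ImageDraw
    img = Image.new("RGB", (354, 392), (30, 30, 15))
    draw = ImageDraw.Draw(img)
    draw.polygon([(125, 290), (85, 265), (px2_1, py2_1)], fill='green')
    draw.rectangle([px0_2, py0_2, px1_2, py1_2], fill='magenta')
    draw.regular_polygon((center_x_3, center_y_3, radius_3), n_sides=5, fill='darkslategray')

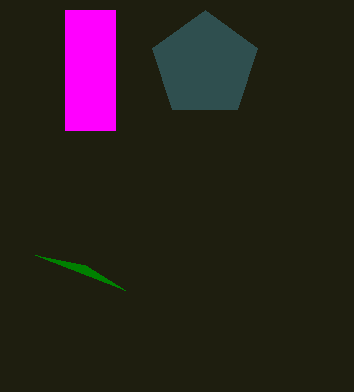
px2_1 = 35
py2_1 = 255
px0_2 = 65
py0_2 = 10
px1_2 = 115
py1_2 = 130
center_x_3 = 205
center_y_3 = 65
radius_3 = 55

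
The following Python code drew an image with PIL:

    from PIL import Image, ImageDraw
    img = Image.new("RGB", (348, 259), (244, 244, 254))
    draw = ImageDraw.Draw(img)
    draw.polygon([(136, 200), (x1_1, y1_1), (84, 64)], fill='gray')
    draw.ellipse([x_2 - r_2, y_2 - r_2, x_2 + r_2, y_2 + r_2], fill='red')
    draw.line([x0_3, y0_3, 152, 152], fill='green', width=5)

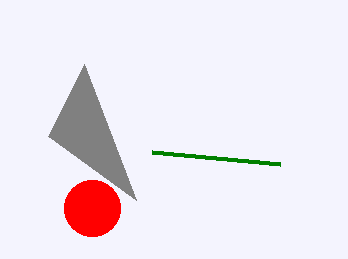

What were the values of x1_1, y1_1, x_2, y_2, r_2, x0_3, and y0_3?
x1_1 = 48; y1_1 = 136; x_2 = 92; y_2 = 208; r_2 = 28; x0_3 = 280; y0_3 = 164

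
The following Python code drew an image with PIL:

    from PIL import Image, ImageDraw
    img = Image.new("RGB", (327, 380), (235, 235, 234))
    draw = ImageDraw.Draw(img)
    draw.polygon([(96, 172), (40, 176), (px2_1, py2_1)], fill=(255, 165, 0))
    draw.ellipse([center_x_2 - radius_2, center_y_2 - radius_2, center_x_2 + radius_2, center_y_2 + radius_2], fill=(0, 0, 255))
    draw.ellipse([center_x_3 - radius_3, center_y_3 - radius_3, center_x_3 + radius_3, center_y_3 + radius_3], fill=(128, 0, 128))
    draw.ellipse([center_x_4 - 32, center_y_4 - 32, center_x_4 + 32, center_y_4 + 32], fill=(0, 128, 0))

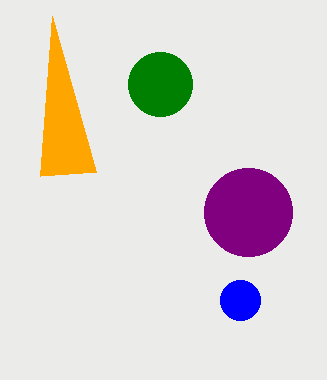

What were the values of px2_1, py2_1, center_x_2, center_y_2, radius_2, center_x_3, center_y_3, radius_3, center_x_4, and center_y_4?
px2_1 = 52; py2_1 = 16; center_x_2 = 240; center_y_2 = 300; radius_2 = 20; center_x_3 = 248; center_y_3 = 212; radius_3 = 44; center_x_4 = 160; center_y_4 = 84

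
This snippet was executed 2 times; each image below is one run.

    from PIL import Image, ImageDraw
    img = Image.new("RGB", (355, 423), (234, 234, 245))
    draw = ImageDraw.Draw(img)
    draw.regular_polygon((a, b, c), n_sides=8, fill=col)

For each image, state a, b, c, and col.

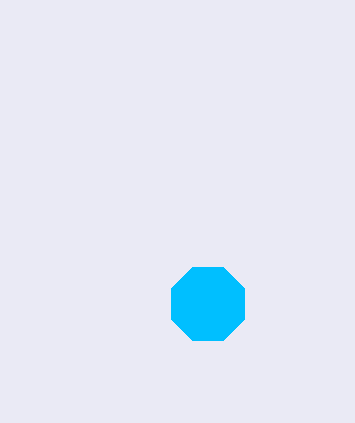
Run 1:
a = 208; b = 304; c = 40; col = 'deepskyblue'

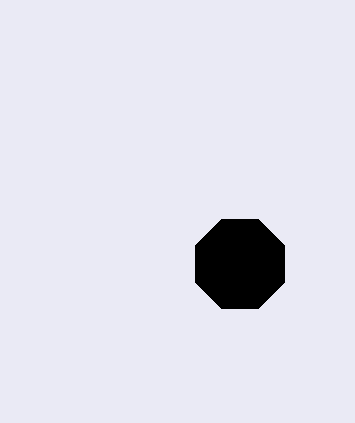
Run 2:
a = 240; b = 264; c = 48; col = 'black'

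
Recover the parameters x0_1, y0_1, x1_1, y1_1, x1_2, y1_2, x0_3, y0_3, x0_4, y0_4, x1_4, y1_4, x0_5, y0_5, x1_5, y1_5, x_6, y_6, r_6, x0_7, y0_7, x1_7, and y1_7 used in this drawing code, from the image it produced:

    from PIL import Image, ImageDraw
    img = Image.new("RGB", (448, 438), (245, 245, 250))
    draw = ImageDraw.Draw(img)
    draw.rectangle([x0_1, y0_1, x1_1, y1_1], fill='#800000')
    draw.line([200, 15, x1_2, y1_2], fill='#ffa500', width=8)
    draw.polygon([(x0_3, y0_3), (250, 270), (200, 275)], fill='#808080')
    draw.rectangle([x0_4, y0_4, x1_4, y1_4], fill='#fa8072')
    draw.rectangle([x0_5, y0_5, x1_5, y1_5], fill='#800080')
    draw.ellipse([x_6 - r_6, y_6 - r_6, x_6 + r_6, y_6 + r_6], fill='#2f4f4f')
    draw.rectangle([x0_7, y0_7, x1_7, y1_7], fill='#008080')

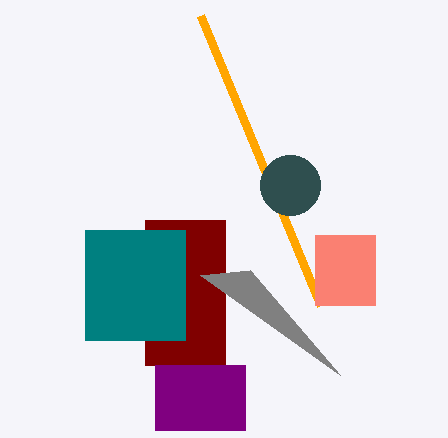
x0_1 = 145; y0_1 = 220; x1_1 = 225; y1_1 = 365; x1_2 = 320; y1_2 = 305; x0_3 = 340; y0_3 = 375; x0_4 = 315; y0_4 = 235; x1_4 = 375; y1_4 = 305; x0_5 = 155; y0_5 = 365; x1_5 = 245; y1_5 = 430; x_6 = 290; y_6 = 185; r_6 = 30; x0_7 = 85; y0_7 = 230; x1_7 = 185; y1_7 = 340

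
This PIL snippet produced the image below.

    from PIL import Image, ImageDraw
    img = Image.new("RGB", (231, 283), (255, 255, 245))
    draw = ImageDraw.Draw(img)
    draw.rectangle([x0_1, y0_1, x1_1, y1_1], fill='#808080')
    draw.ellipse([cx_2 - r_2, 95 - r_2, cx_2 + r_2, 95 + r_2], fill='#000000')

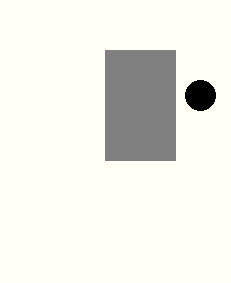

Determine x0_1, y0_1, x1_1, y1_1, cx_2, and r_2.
x0_1 = 105; y0_1 = 50; x1_1 = 175; y1_1 = 160; cx_2 = 200; r_2 = 15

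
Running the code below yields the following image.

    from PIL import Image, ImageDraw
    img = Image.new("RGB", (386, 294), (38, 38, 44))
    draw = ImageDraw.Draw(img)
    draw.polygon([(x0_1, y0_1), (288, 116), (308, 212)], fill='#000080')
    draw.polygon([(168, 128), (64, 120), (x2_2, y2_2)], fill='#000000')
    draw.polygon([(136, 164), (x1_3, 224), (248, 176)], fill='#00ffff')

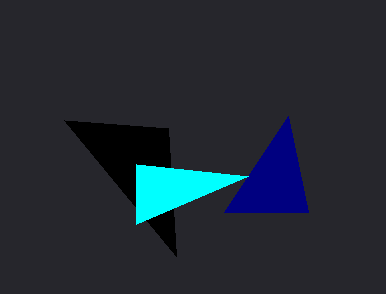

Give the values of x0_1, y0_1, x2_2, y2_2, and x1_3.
x0_1 = 224
y0_1 = 212
x2_2 = 176
y2_2 = 256
x1_3 = 136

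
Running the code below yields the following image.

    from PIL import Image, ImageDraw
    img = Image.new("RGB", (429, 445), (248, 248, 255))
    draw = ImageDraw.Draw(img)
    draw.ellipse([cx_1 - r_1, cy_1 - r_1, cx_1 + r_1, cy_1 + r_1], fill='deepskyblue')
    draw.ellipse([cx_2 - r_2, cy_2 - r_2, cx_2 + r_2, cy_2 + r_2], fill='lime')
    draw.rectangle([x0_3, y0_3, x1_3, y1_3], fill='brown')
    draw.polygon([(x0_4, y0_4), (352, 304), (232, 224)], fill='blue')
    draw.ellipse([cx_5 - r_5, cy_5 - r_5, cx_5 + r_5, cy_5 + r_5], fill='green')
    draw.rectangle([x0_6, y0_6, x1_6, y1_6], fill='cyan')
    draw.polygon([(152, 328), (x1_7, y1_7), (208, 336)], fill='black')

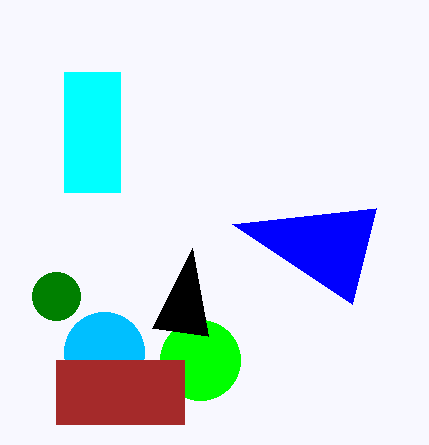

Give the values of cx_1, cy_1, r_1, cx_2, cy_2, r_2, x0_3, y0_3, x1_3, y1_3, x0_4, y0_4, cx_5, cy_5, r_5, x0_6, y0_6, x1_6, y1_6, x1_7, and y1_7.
cx_1 = 104
cy_1 = 352
r_1 = 40
cx_2 = 200
cy_2 = 360
r_2 = 40
x0_3 = 56
y0_3 = 360
x1_3 = 184
y1_3 = 424
x0_4 = 376
y0_4 = 208
cx_5 = 56
cy_5 = 296
r_5 = 24
x0_6 = 64
y0_6 = 72
x1_6 = 120
y1_6 = 192
x1_7 = 192
y1_7 = 248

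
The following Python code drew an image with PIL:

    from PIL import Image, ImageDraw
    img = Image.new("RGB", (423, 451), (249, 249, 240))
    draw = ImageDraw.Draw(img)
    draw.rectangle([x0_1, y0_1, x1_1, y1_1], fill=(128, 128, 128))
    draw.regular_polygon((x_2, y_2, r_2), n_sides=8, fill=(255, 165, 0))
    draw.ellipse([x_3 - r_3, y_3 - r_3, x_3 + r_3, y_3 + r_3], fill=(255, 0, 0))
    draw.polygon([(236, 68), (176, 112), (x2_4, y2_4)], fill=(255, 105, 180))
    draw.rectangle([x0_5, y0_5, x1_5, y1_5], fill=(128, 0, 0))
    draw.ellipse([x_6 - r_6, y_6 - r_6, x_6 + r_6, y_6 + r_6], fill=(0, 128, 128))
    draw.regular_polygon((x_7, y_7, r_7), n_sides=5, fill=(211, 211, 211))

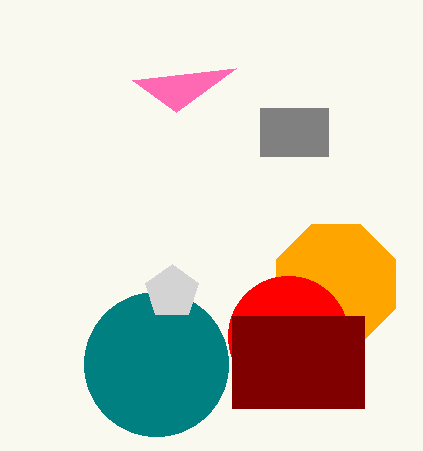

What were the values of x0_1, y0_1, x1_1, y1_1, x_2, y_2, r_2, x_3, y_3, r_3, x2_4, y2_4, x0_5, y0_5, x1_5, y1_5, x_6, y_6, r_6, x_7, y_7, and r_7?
x0_1 = 260; y0_1 = 108; x1_1 = 328; y1_1 = 156; x_2 = 336; y_2 = 284; r_2 = 64; x_3 = 288; y_3 = 336; r_3 = 60; x2_4 = 132; y2_4 = 80; x0_5 = 232; y0_5 = 316; x1_5 = 364; y1_5 = 408; x_6 = 156; y_6 = 364; r_6 = 72; x_7 = 172; y_7 = 292; r_7 = 28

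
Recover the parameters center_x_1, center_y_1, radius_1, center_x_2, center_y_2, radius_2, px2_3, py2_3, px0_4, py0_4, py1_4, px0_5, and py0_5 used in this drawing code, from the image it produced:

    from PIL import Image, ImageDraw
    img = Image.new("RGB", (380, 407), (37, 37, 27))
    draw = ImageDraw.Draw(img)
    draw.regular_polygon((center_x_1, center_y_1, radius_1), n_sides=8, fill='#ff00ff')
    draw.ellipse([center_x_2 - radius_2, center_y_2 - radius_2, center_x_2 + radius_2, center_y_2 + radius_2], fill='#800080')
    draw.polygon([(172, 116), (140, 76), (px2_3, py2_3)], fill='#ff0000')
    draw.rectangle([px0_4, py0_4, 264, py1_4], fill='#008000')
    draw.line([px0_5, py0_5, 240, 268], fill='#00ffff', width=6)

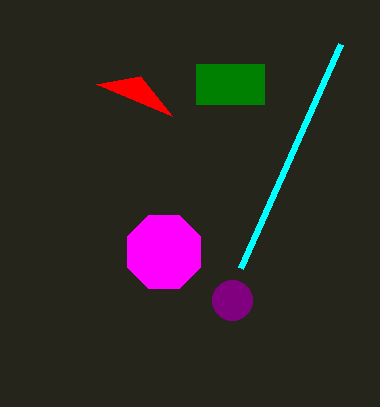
center_x_1 = 164; center_y_1 = 252; radius_1 = 40; center_x_2 = 232; center_y_2 = 300; radius_2 = 20; px2_3 = 96; py2_3 = 84; px0_4 = 196; py0_4 = 64; py1_4 = 104; px0_5 = 340; py0_5 = 44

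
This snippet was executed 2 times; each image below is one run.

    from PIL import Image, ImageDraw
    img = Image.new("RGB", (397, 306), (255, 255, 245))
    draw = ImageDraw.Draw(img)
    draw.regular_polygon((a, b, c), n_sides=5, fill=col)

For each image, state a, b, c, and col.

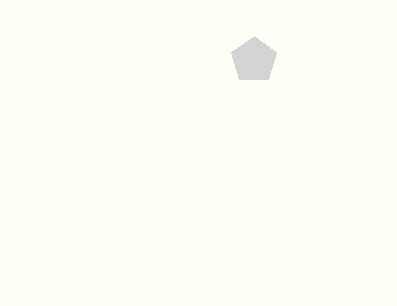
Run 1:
a = 254; b = 60; c = 24; col = 'lightgray'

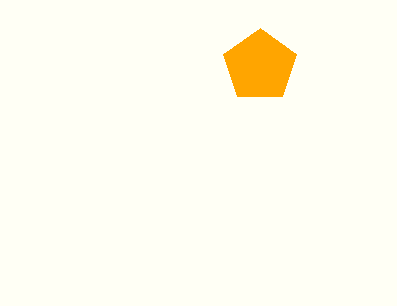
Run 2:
a = 260, b = 66, c = 38, col = 'orange'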